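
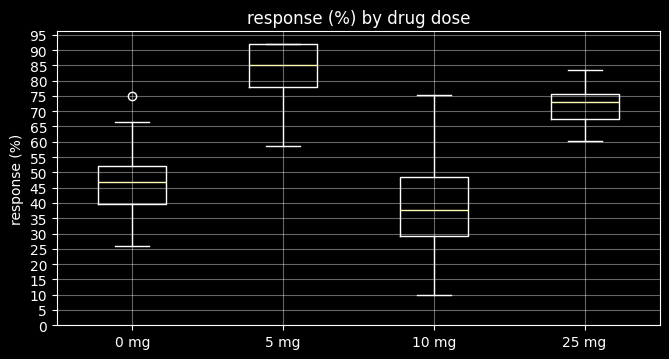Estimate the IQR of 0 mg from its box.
Q3 ≈ 50, Q1 ≈ 40; IQR ≈ 10.

≈ 10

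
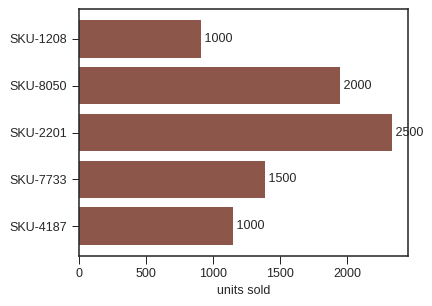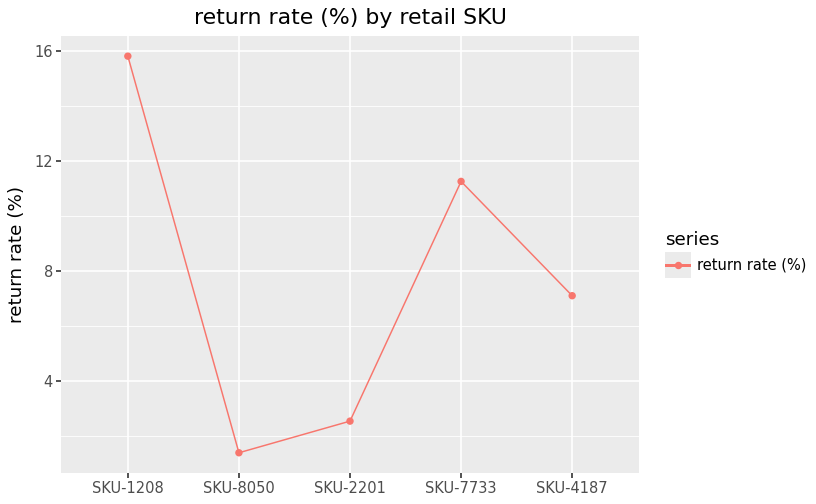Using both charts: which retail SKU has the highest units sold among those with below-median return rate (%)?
SKU-2201

Chart 2 median return rate (%) ≈ 8; below-median retail SKUs: SKU-8050, SKU-2201. Among those, SKU-2201 has the highest units sold (≈ 2500).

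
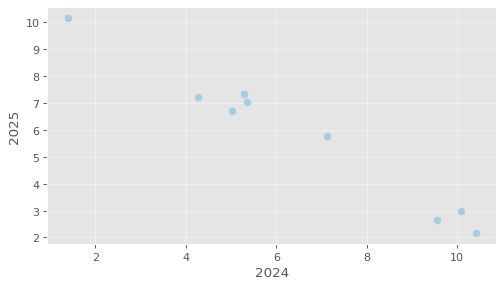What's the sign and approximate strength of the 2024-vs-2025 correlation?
negative, strong

Points are negatively correlated; strong (|r| ≈ 1.0).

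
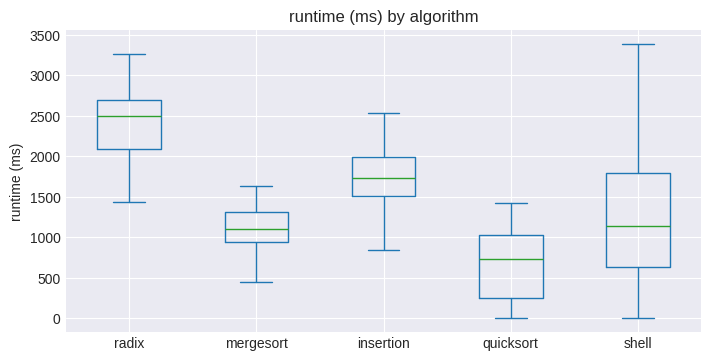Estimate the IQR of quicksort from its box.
≈ 800

Q3 ≈ 1000, Q1 ≈ 200; IQR ≈ 800.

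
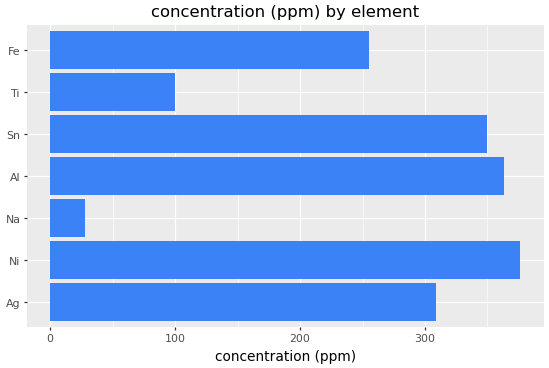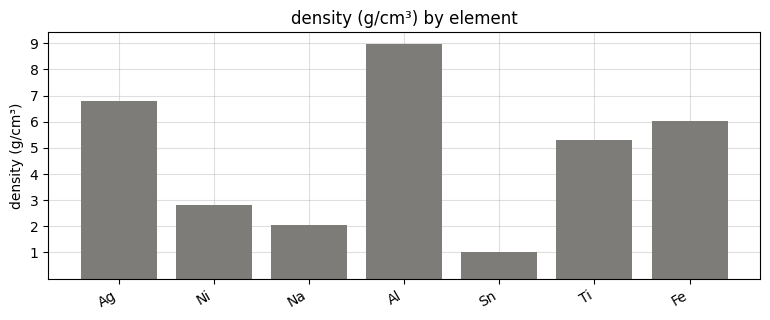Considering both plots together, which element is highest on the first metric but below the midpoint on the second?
Chart 2 median density (g/cm³) ≈ 5; below-median elements: Ni, Na, Sn. Among those, Ni has the highest concentration (ppm) (≈ 400).

Ni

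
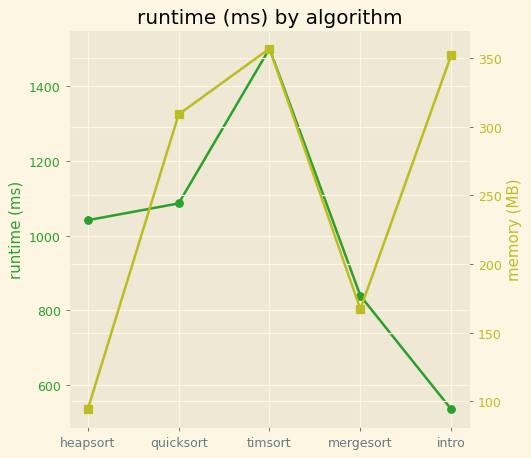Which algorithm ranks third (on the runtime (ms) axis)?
Top 4 (on the runtime (ms) axis): timsort ≈ 1500, quicksort ≈ 1100, heapsort ≈ 1000, mergesort ≈ 800.

heapsort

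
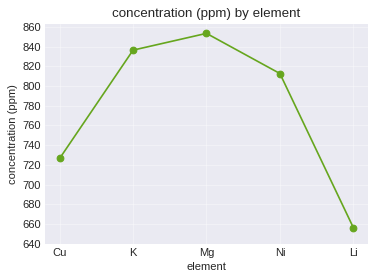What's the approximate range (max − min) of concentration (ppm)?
≈ 200

Max Mg ≈ 860, min Li ≈ 660; range ≈ 200.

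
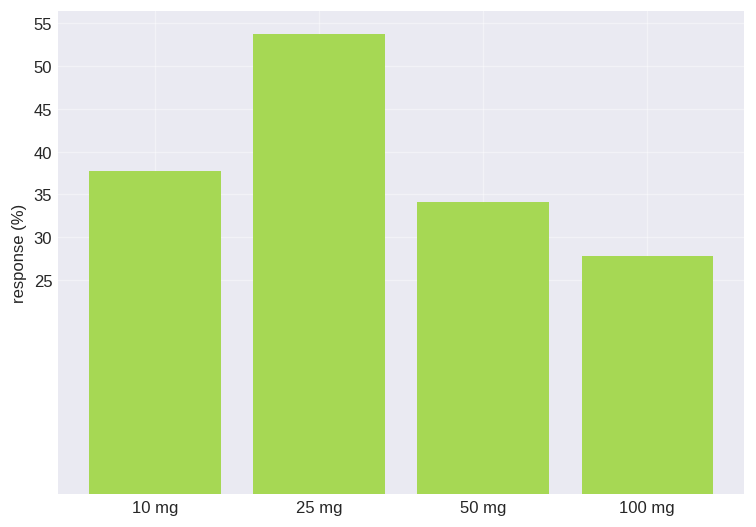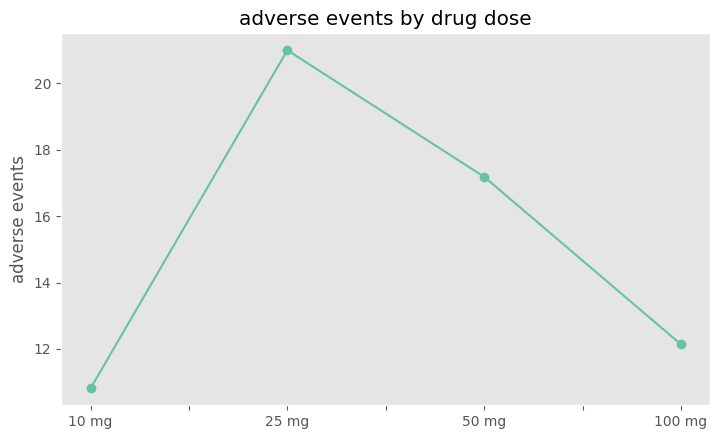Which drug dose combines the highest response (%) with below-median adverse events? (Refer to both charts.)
10 mg

Chart 2 median adverse events ≈ 14; below-median drug doses: 10 mg, 100 mg. Among those, 10 mg has the highest response (%) (≈ 40).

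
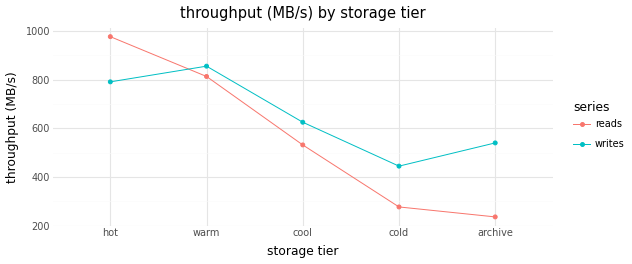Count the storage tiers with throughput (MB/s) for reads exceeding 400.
3

Above 400: hot, warm, cool.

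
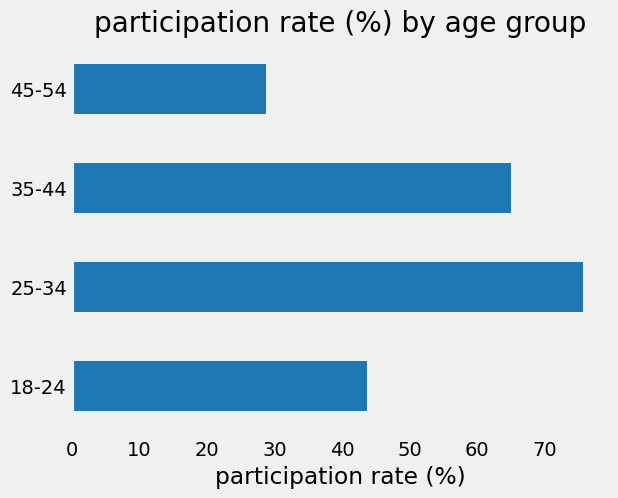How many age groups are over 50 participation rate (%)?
Above 50: 25-34, 35-44.

2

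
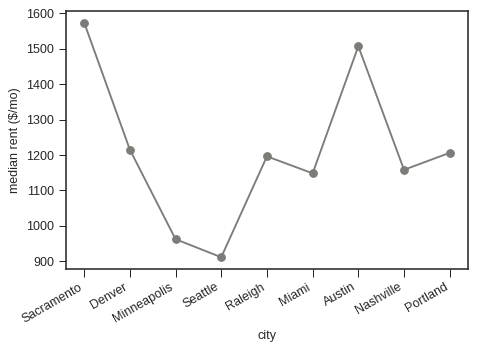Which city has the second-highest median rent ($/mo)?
Austin

Top 3: Sacramento ≈ 1600, Austin ≈ 1500, Denver ≈ 1200.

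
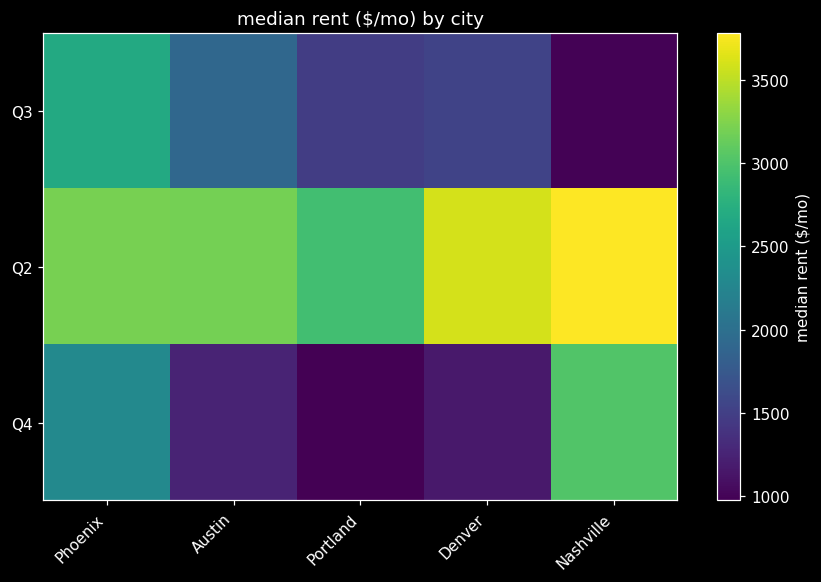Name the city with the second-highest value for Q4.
Top 3 for Q4: Nashville ≈ 3000, Phoenix ≈ 2500, Austin ≈ 1500.

Phoenix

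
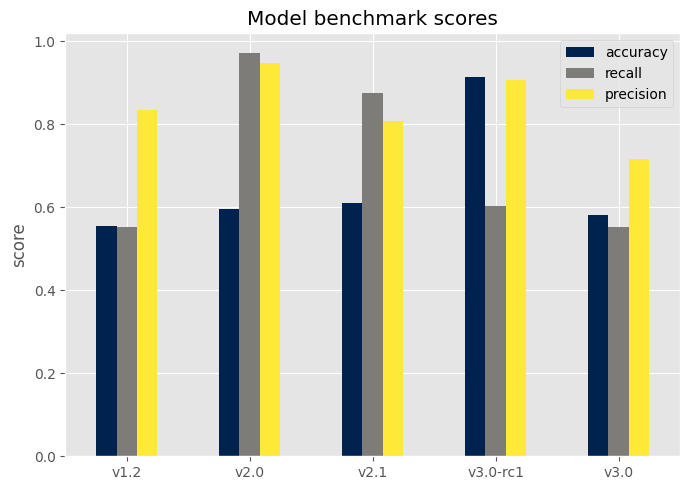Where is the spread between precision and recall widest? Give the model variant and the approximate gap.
v3.0-rc1: precision ≈ 0.9, recall ≈ 0.6 → gap ≈ 0.3. Next-largest (v1.2) is only ≈ 0.2.

v3.0-rc1, ≈ 0.3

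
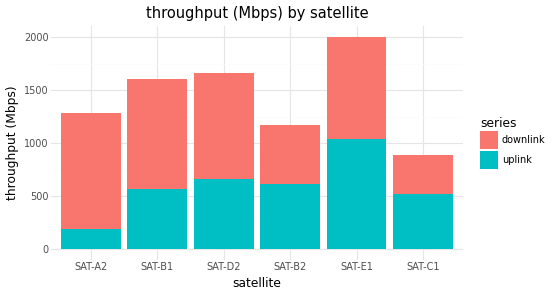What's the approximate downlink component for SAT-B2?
downlink top ≈ 1200, bottom ≈ 600; segment ≈ 600.

≈ 600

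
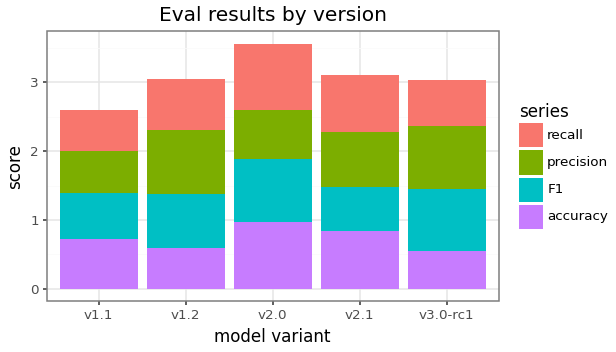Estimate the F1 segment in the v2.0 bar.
≈ 1.0

F1 top ≈ 2.0, bottom ≈ 1.0; segment ≈ 1.0.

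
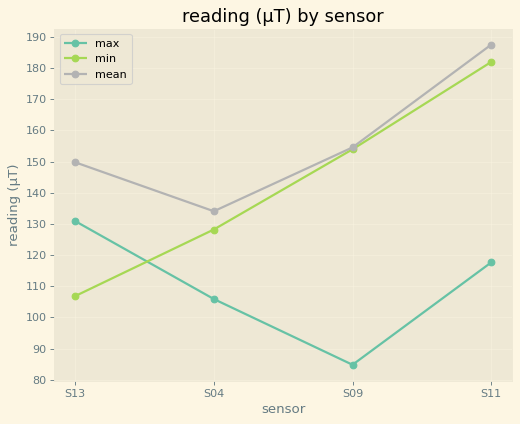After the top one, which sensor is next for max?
Top 3 for max: S13 ≈ 130, S11 ≈ 120, S04 ≈ 110.

S11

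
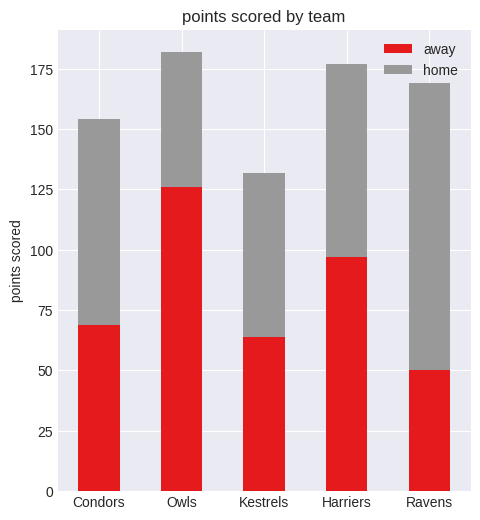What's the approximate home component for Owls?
home top ≈ 180, bottom ≈ 120; segment ≈ 60.

≈ 60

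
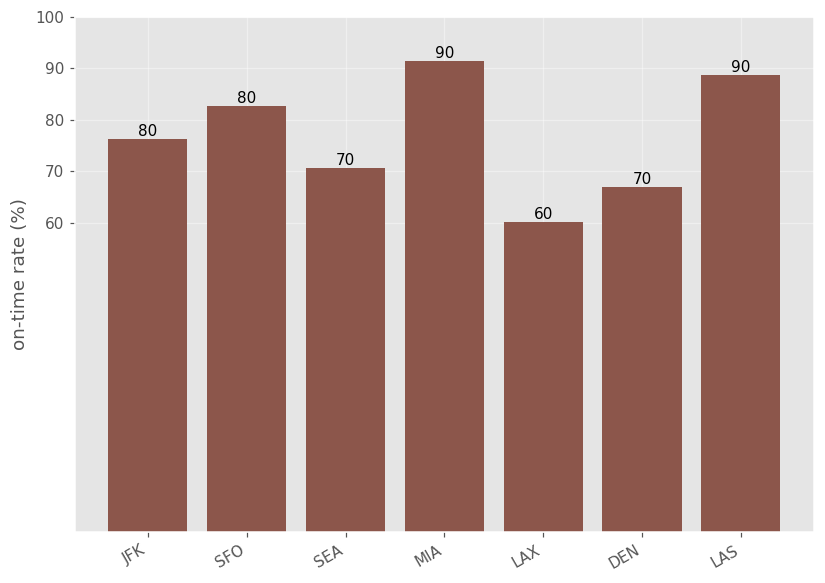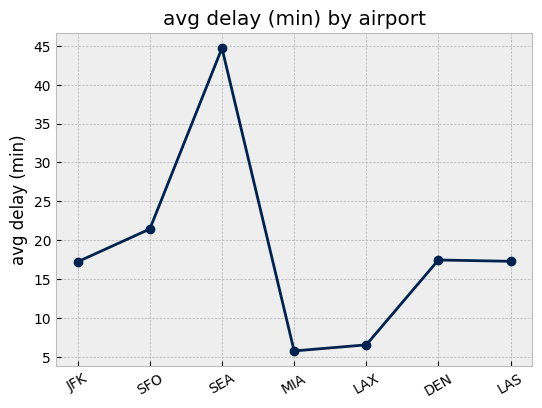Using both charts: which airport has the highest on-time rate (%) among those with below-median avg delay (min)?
Chart 2 median avg delay (min) ≈ 15; below-median airports: JFK, MIA, LAX. Among those, MIA has the highest on-time rate (%) (≈ 90).

MIA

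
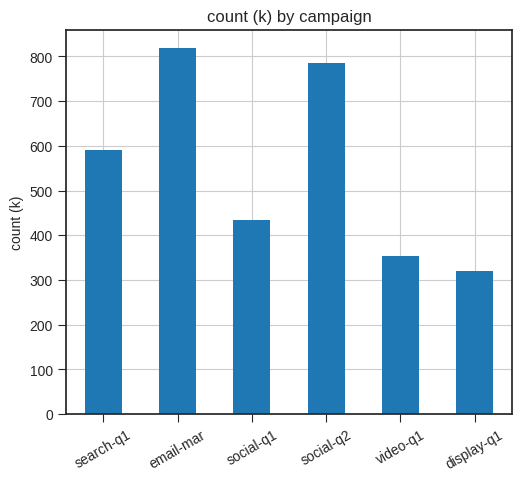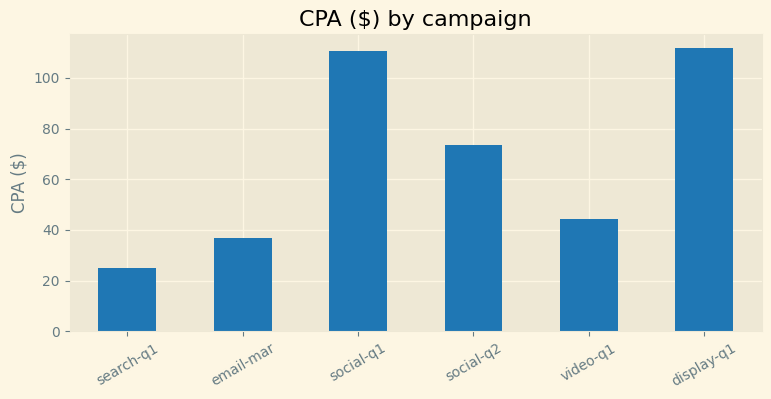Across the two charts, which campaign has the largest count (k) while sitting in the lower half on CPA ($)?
Chart 2 median CPA ($) ≈ 60; below-median campaigns: search-q1, email-mar, video-q1. Among those, email-mar has the highest count (k) (≈ 800).

email-mar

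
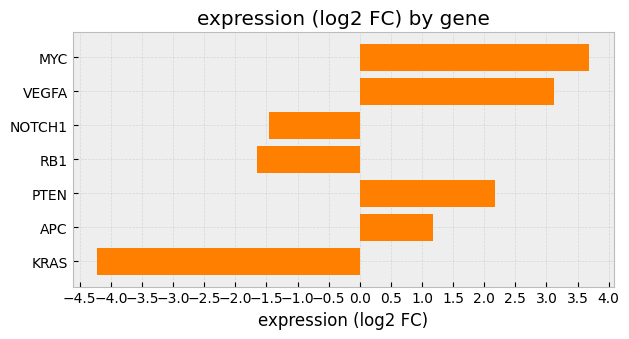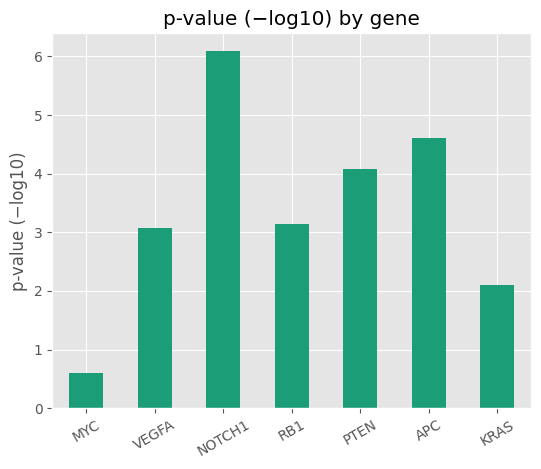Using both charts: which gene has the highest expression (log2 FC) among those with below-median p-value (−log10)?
MYC

Chart 2 median p-value (−log10) ≈ 3; below-median genes: MYC, VEGFA, KRAS. Among those, MYC has the highest expression (log2 FC) (≈ 3.5).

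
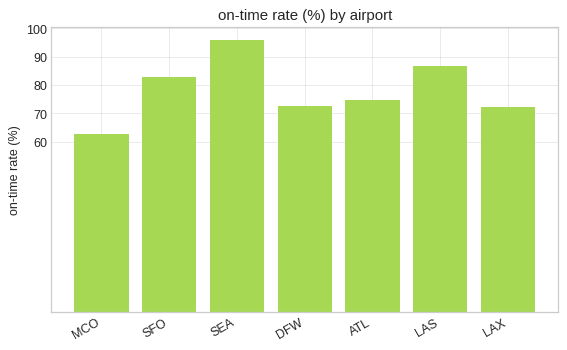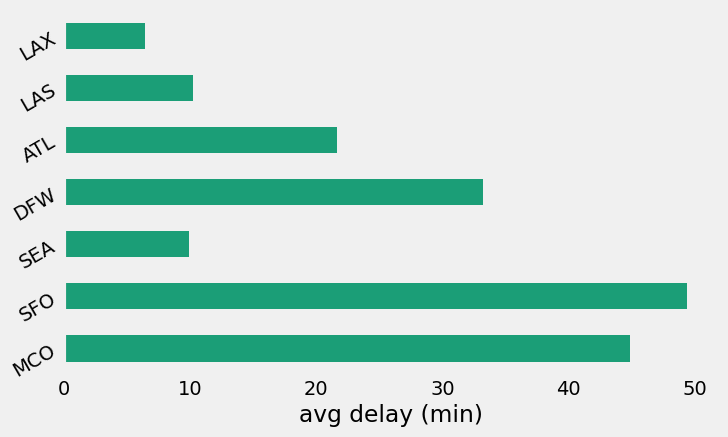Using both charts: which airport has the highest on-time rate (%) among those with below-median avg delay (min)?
Chart 2 median avg delay (min) ≈ 20; below-median airports: SEA, LAS, LAX. Among those, SEA has the highest on-time rate (%) (≈ 100).

SEA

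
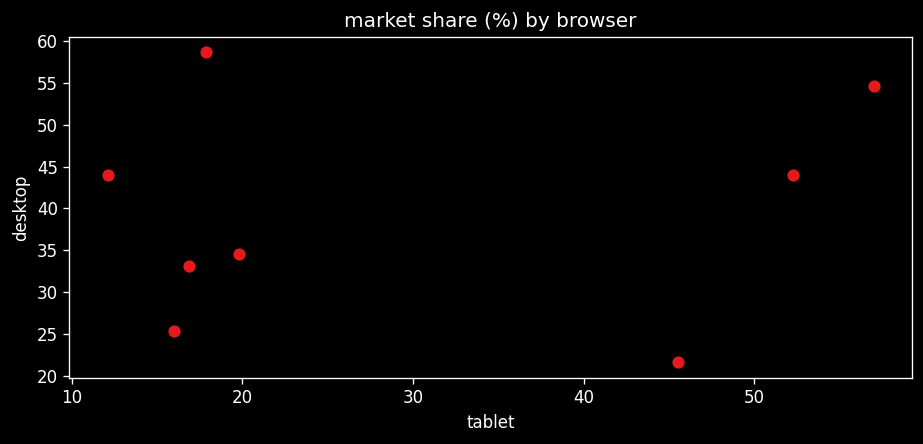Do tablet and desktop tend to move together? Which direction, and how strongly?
no clear correlation

Points are roughly uncorrelated; weak (|r| ≈ 0.1).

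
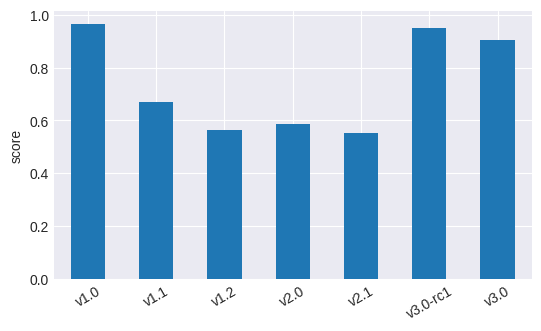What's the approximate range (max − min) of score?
≈ 0.4

Max v1.0 ≈ 1.0, min v2.1 ≈ 0.6; range ≈ 0.4.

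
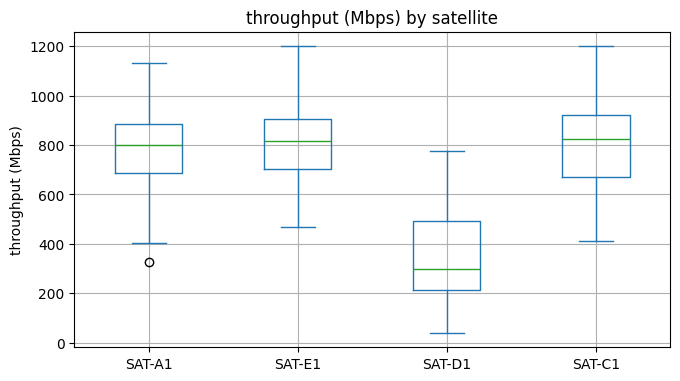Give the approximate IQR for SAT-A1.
Q3 ≈ 900, Q1 ≈ 700; IQR ≈ 200.

≈ 200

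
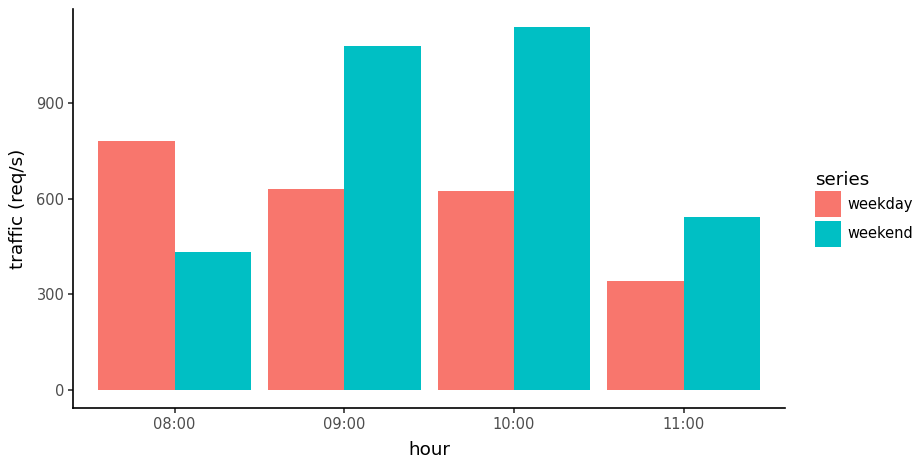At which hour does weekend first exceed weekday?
09:00

08:00: weekend ≈ 400 vs weekday ≈ 800 (not yet); 09:00: weekend ≈ 1100 vs weekday ≈ 600 (first crossover).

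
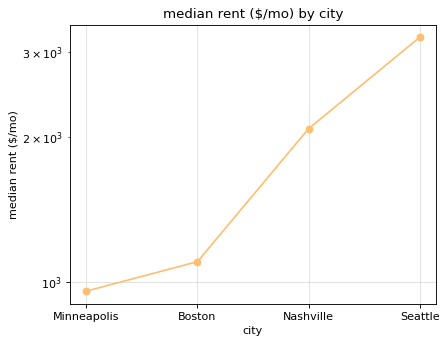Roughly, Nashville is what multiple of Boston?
Nashville ≈ 2000, Boston ≈ 1200; 2000/1200 ≈ 1.67.

≈ 1.67×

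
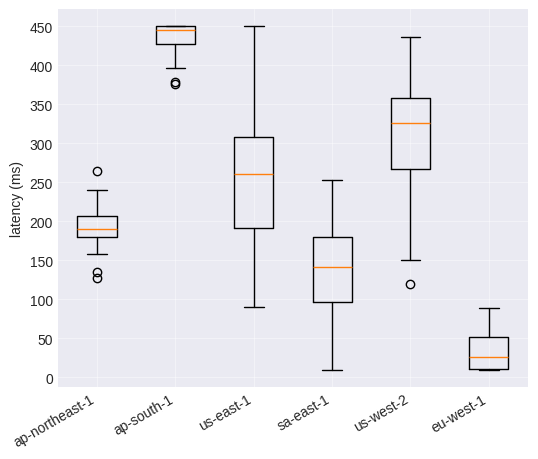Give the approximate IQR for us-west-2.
Q3 ≈ 350, Q1 ≈ 250; IQR ≈ 100.

≈ 100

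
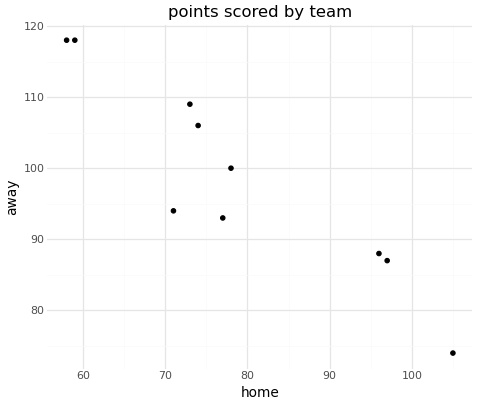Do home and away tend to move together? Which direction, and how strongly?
negative, strong

Points are negatively correlated; strong (|r| ≈ 0.9).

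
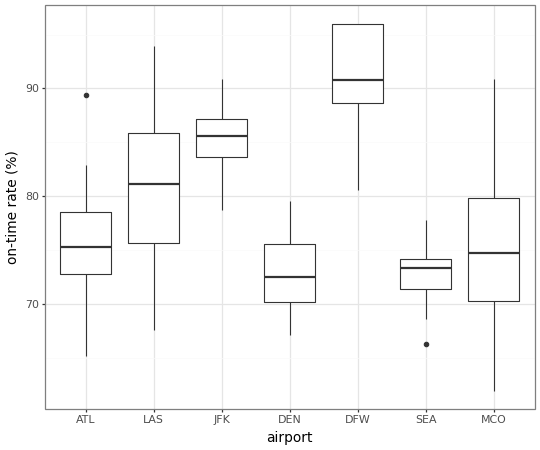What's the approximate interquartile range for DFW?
≈ 8

Q3 ≈ 96, Q1 ≈ 88; IQR ≈ 8.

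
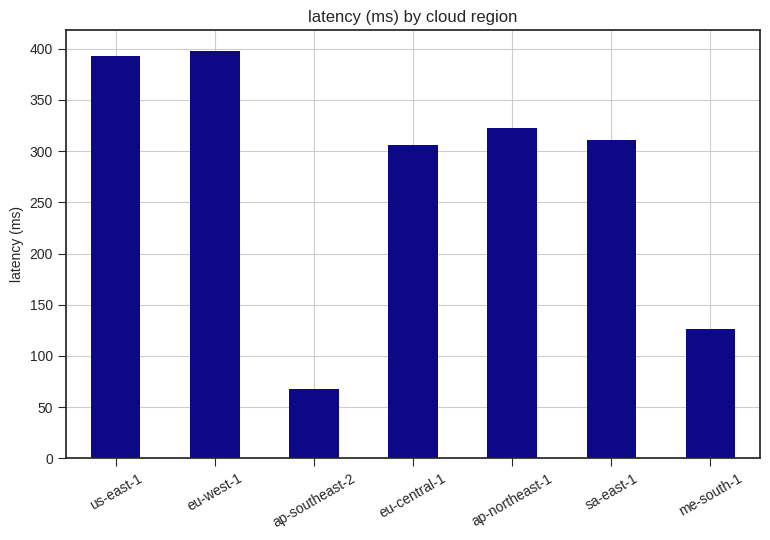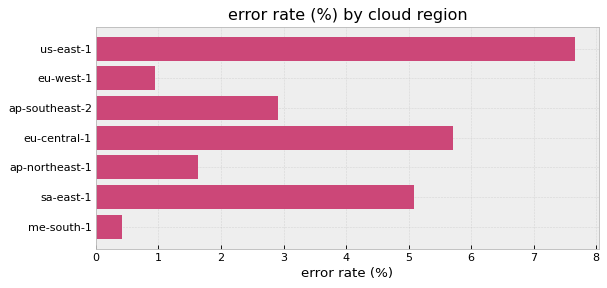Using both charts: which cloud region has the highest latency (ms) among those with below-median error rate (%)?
eu-west-1

Chart 2 median error rate (%) ≈ 3; below-median cloud regions: eu-west-1, ap-northeast-1, me-south-1. Among those, eu-west-1 has the highest latency (ms) (≈ 400).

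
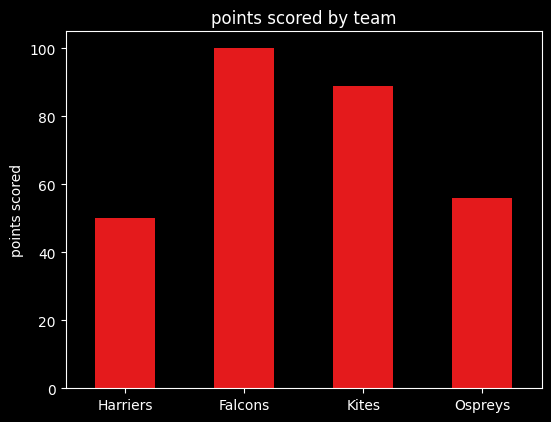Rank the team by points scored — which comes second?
Top 3: Falcons ≈ 100, Kites ≈ 90, Ospreys ≈ 60.

Kites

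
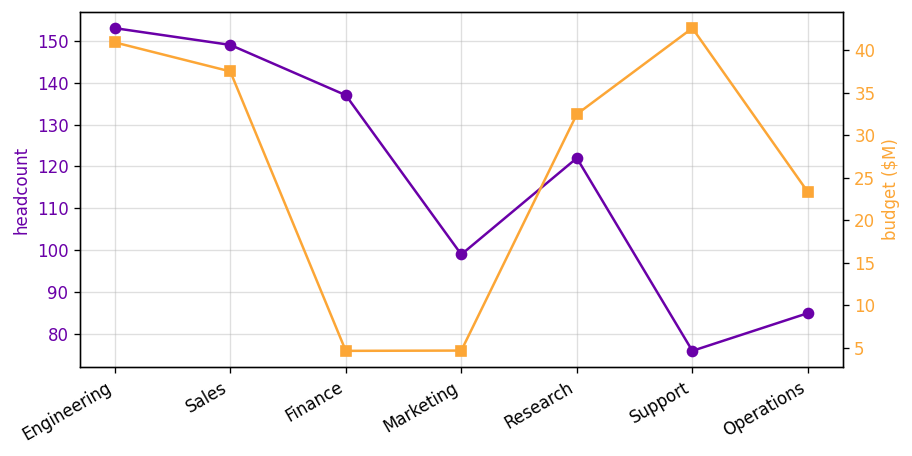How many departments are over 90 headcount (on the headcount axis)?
Above 90: Engineering, Sales, Finance, Marketing, Research.

5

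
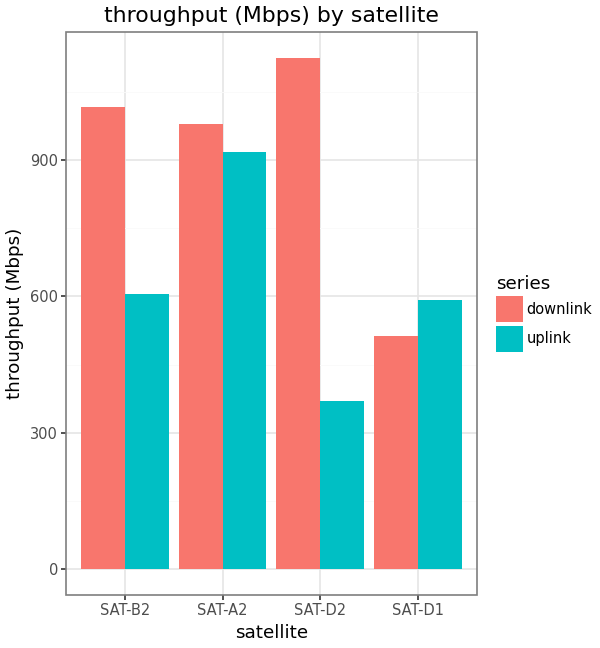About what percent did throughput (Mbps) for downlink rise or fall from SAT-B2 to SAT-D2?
≈ +10%

SAT-B2 ≈ 1000, SAT-D2 ≈ 1100; (1100 − 1000) / 1000 ≈ +10%.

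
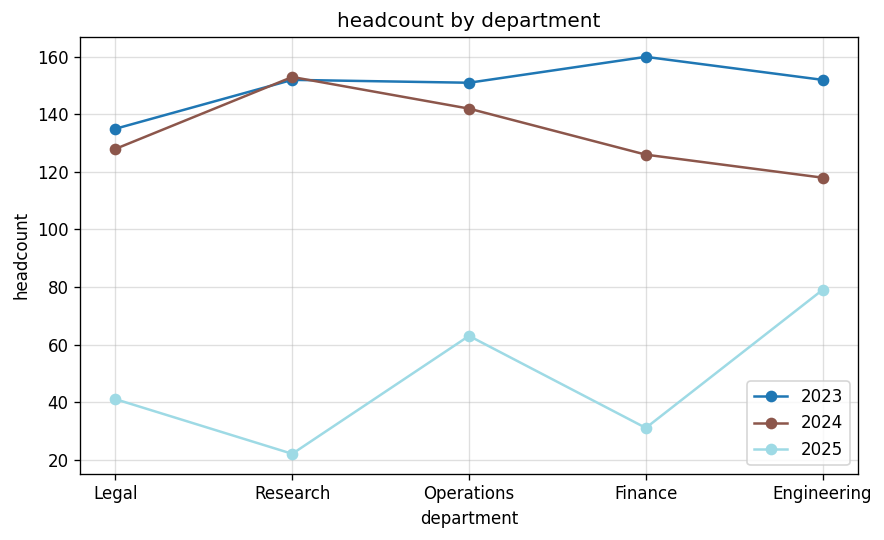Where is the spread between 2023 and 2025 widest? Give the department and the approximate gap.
Research: 2023 ≈ 160, 2025 ≈ 20 → gap ≈ 140. Next-largest (Finance) is only ≈ 120.

Research, ≈ 140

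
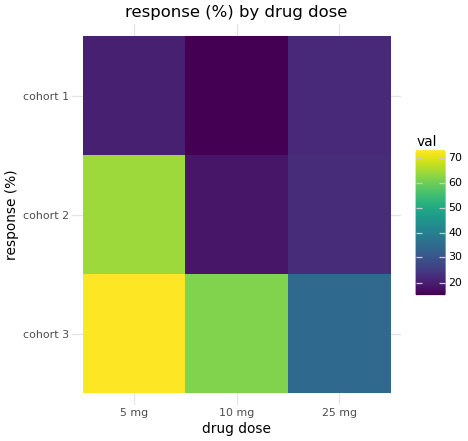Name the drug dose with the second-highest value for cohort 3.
Top 3 for cohort 3: 5 mg ≈ 75, 10 mg ≈ 60, 25 mg ≈ 35.

10 mg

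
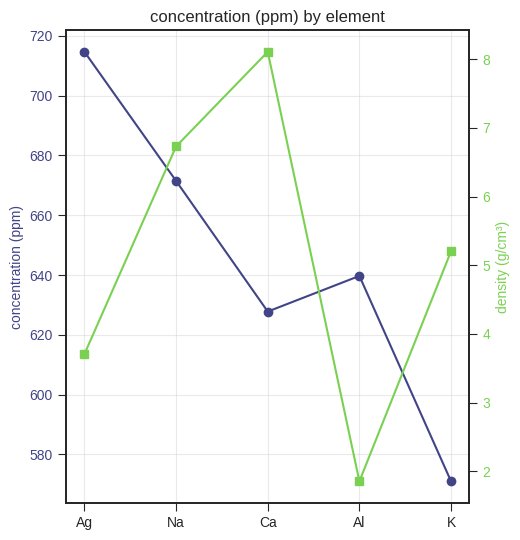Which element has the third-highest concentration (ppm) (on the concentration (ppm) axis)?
Al

Top 4 (on the concentration (ppm) axis): Ag ≈ 720, Na ≈ 680, Al ≈ 640, Ca ≈ 620.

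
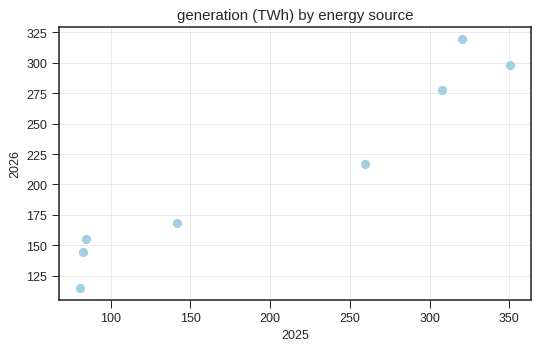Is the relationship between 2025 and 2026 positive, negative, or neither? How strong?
Points are positively correlated; strong (|r| ≈ 1.0).

positive, strong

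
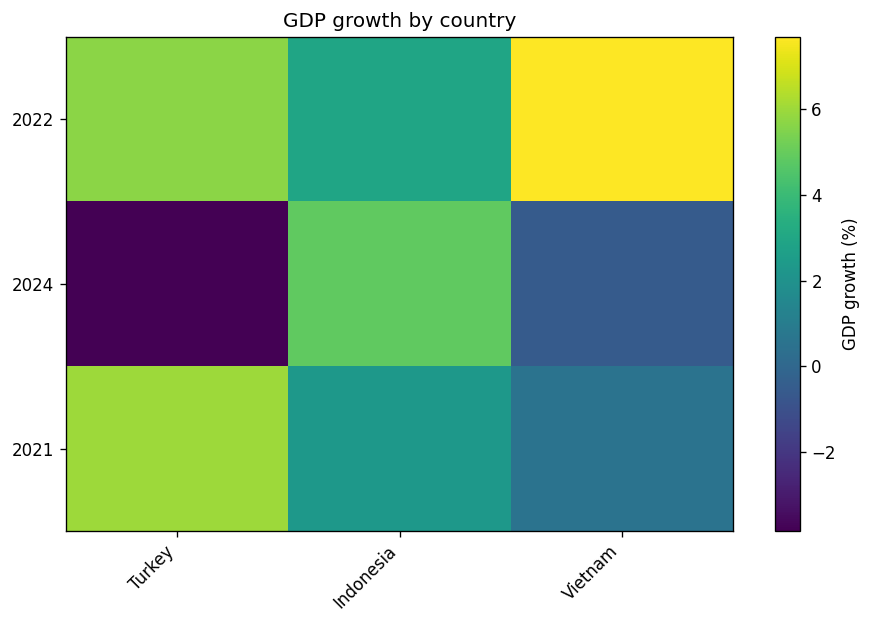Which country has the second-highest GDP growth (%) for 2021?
Top 3 for 2021: Turkey ≈ 6, Indonesia ≈ 2, Vietnam ≈ 1.

Indonesia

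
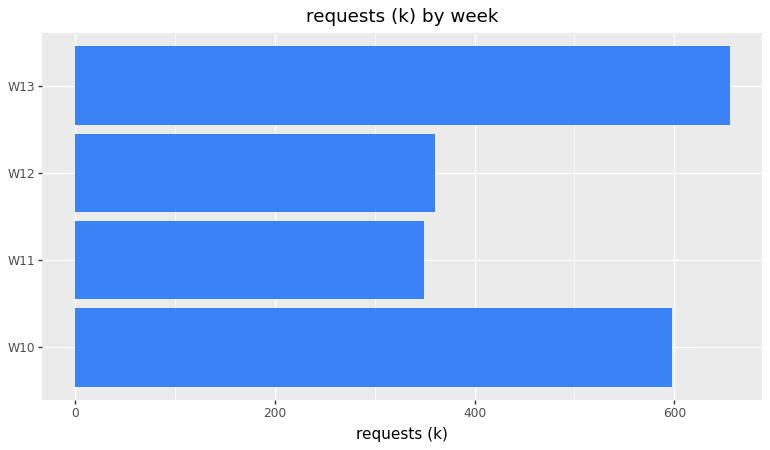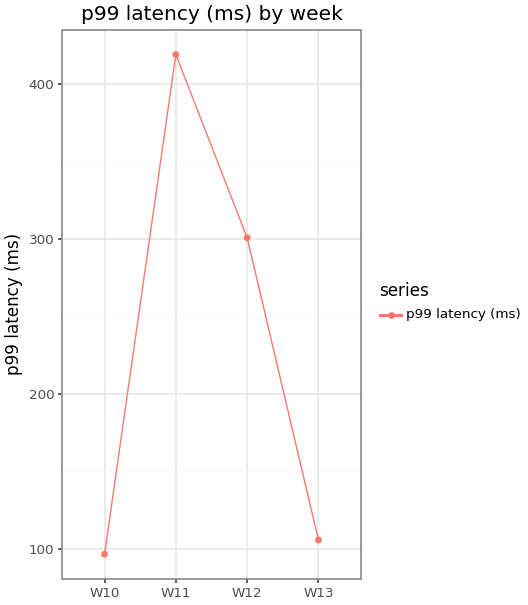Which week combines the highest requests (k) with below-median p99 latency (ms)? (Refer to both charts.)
Chart 2 median p99 latency (ms) ≈ 200; below-median weeks: W10, W13. Among those, W13 has the highest requests (k) (≈ 700).

W13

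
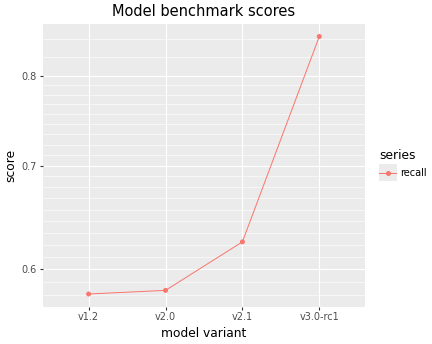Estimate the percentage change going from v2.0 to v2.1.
v2.0 ≈ 0.60, v2.1 ≈ 0.65; (0.65 − 0.60) / 0.60 ≈ +8.3%.

≈ +8.3%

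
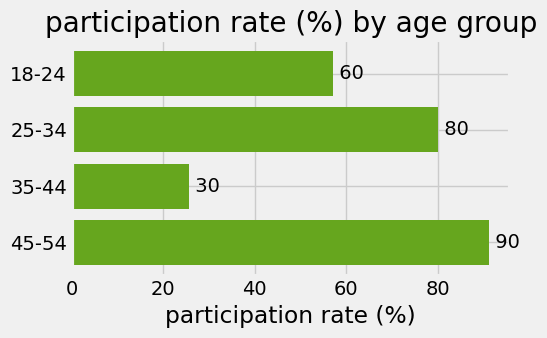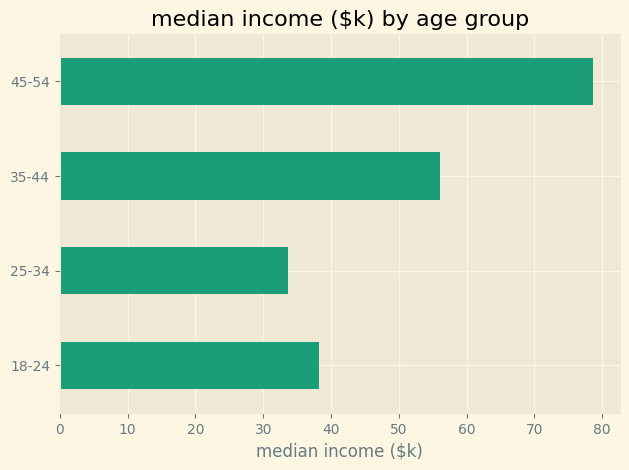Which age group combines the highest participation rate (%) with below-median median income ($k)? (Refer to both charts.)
25-34

Chart 2 median median income ($k) ≈ 50; below-median age groups: 18-24, 25-34. Among those, 25-34 has the highest participation rate (%) (≈ 80).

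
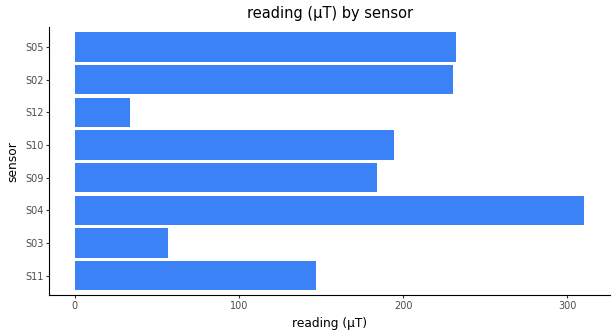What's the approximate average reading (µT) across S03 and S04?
(50 + 300) / 2 ≈ 175.

≈ 175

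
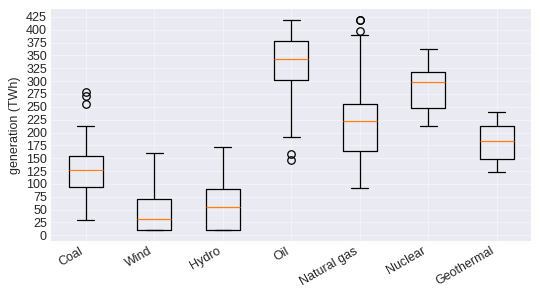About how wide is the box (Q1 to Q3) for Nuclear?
≈ 75

Q3 ≈ 325, Q1 ≈ 250; IQR ≈ 75.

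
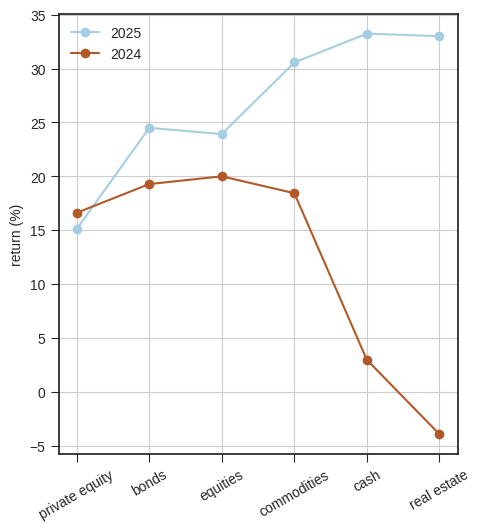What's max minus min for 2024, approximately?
≈ 25

Max equities ≈ 20, min real estate ≈ -5; range ≈ 25.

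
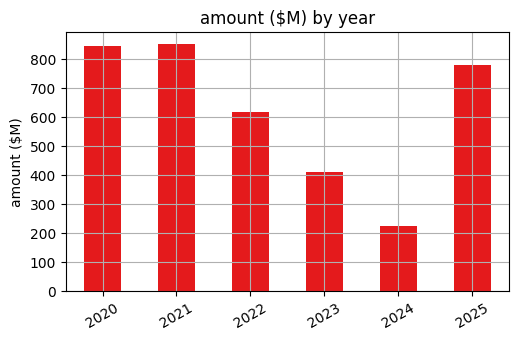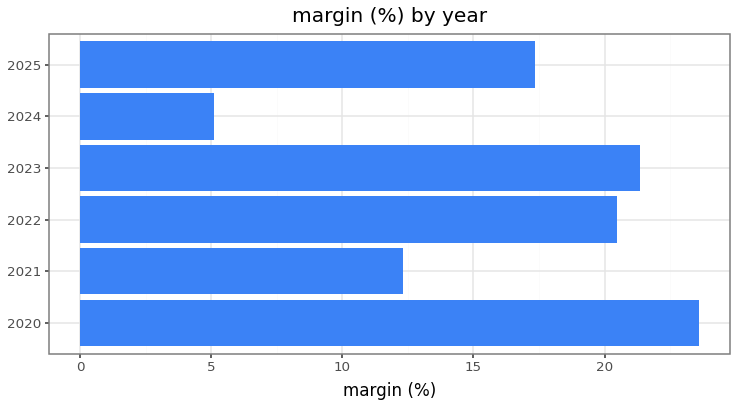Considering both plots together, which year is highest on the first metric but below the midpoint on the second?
2021

Chart 2 median margin (%) ≈ 20; below-median years: 2021, 2024, 2025. Among those, 2021 has the highest amount ($M) (≈ 900).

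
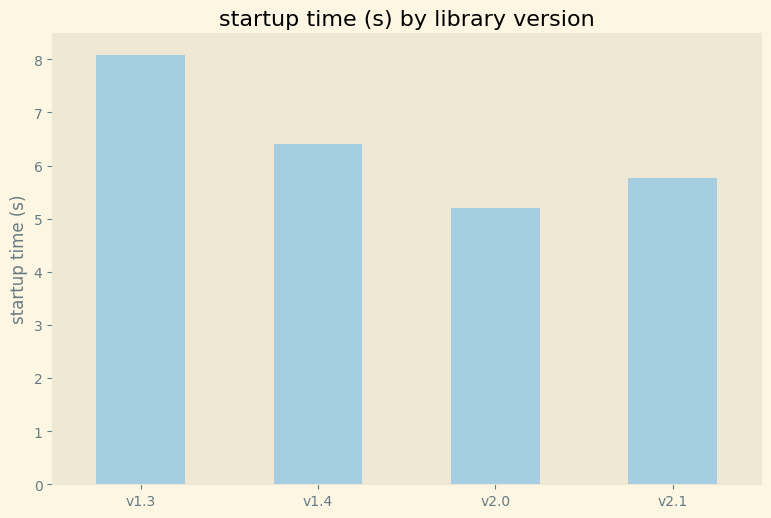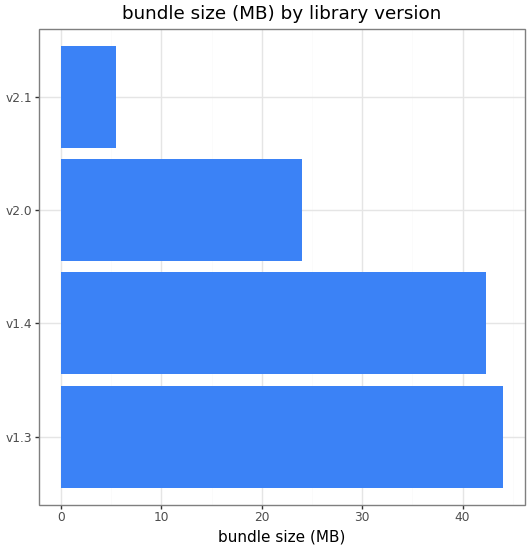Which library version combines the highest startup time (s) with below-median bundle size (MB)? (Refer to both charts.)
v2.1

Chart 2 median bundle size (MB) ≈ 35; below-median library versions: v2.0, v2.1. Among those, v2.1 has the highest startup time (s) (≈ 6).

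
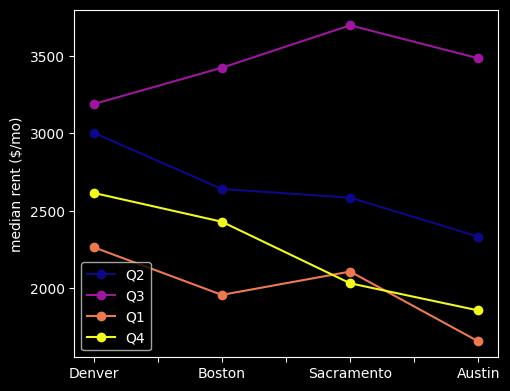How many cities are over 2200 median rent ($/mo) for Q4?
Above 2200: Denver, Boston.

2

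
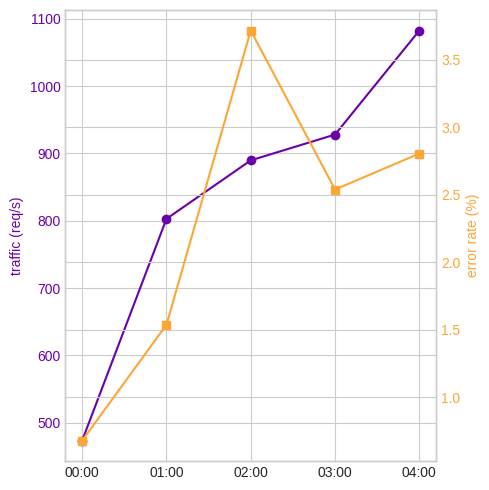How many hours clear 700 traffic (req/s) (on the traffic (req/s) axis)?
4

Above 700: 01:00, 02:00, 03:00, 04:00.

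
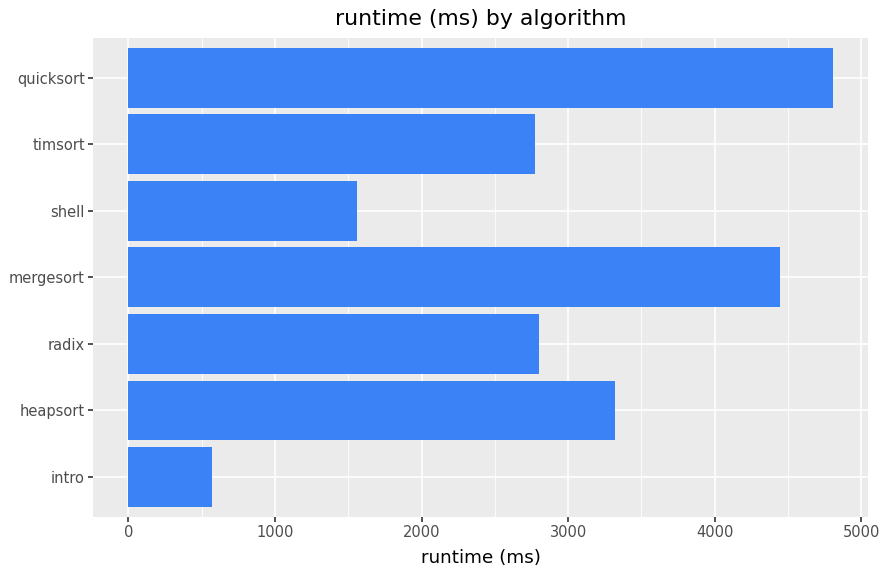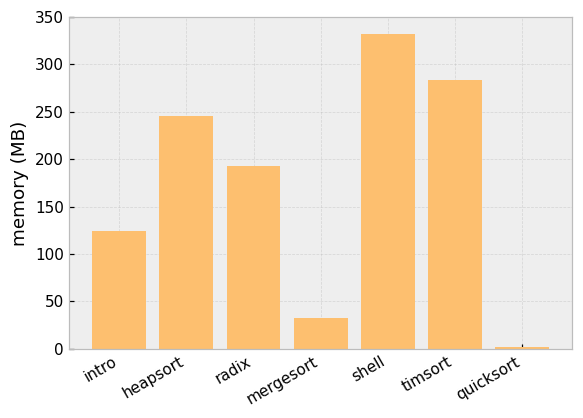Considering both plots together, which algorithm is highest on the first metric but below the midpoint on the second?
Chart 2 median memory (MB) ≈ 200; below-median algorithms: intro, mergesort, quicksort. Among those, quicksort has the highest runtime (ms) (≈ 5000).

quicksort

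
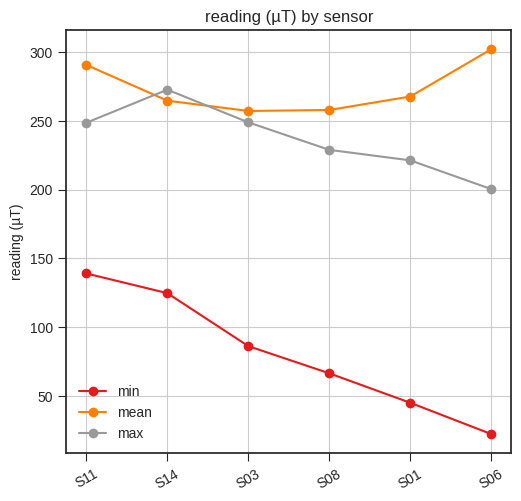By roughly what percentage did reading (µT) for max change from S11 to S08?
S11 ≈ 250, S08 ≈ 225; (225 − 250) / 250 ≈ -10%.

≈ -10%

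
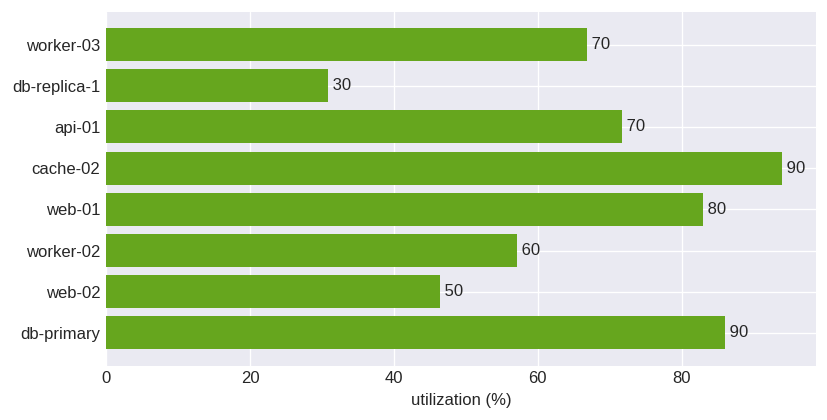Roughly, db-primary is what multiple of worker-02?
≈ 1.5×

db-primary ≈ 90, worker-02 ≈ 60; 90/60 ≈ 1.5.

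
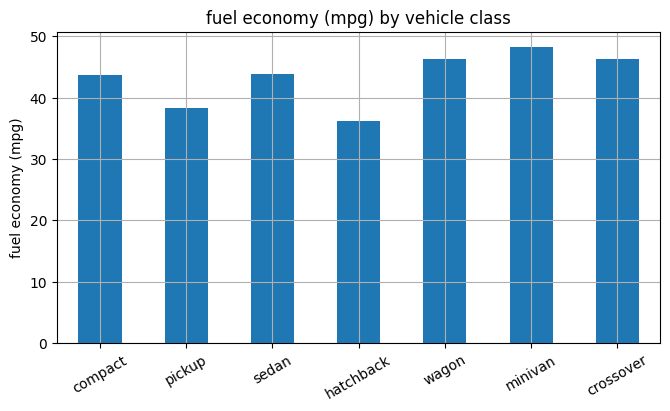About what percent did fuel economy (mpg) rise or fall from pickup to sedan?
≈ +12.5%

pickup ≈ 40, sedan ≈ 45; (45 − 40) / 40 ≈ +12.5%.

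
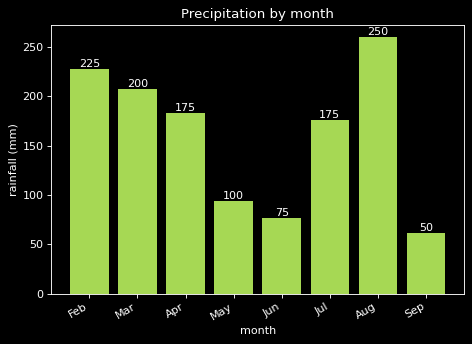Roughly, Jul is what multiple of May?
≈ 1.75×

Jul ≈ 175, May ≈ 100; 175/100 ≈ 1.75.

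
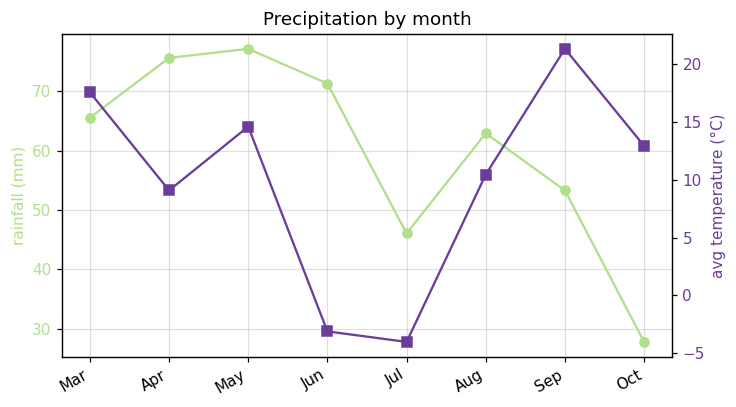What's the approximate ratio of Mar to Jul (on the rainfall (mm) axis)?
≈ 1.44×

Mar ≈ 65, Jul ≈ 45; 65/45 ≈ 1.44.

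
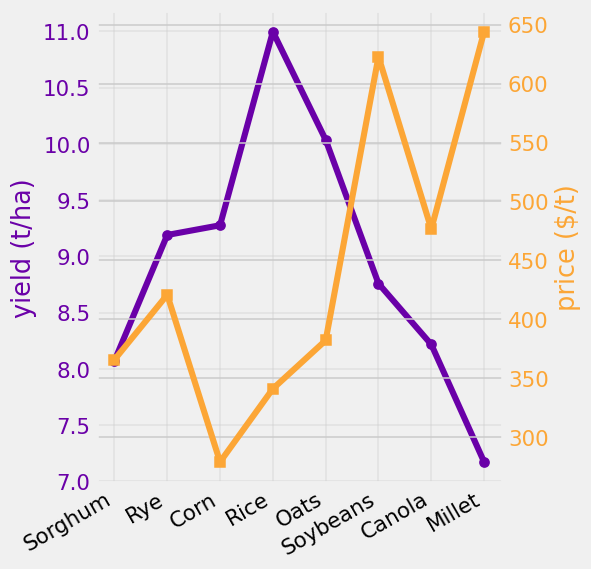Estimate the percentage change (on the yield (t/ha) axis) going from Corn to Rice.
≈ +15.8%

Corn ≈ 9.5, Rice ≈ 11.0; (11.0 − 9.5) / 9.5 ≈ +15.8%.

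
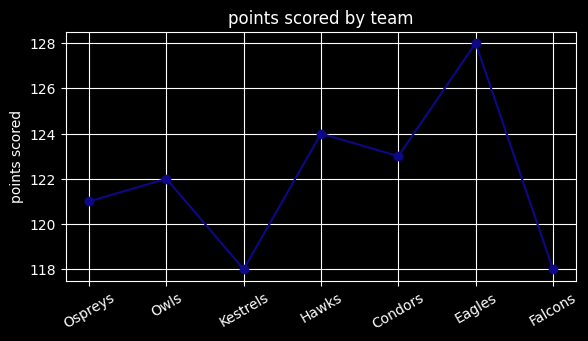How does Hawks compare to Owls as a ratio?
Hawks ≈ 124, Owls ≈ 122; 124/122 ≈ 1.02.

≈ 1.02×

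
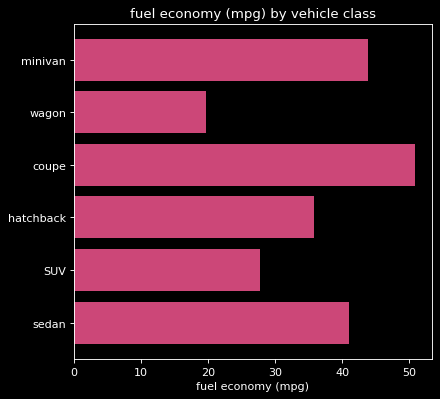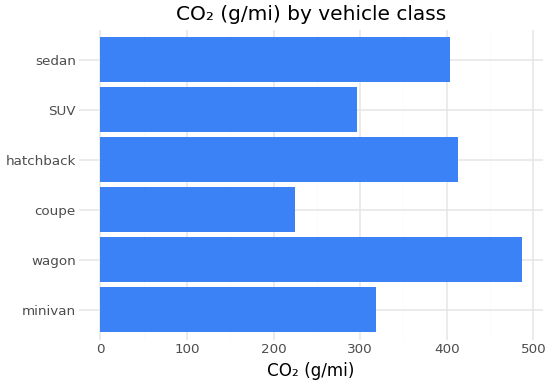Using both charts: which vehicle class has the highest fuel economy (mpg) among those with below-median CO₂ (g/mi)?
coupe

Chart 2 median CO₂ (g/mi) ≈ 350; below-median vehicle classes: minivan, coupe, SUV. Among those, coupe has the highest fuel economy (mpg) (≈ 50).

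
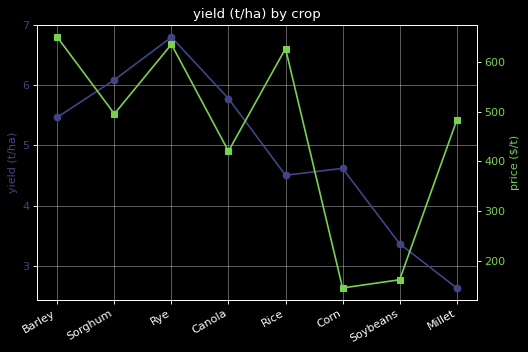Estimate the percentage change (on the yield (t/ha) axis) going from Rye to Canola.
≈ -14.3%

Rye ≈ 7.0, Canola ≈ 6.0; (6.0 − 7.0) / 7.0 ≈ -14.3%.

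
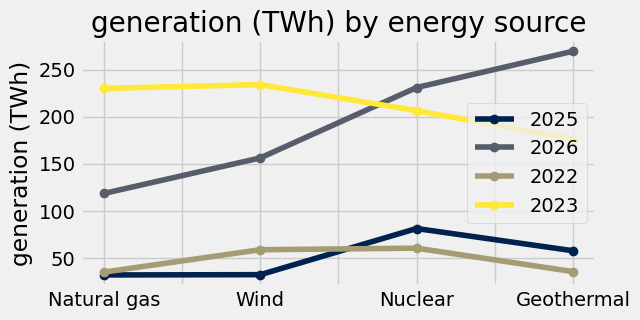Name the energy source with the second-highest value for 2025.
Top 3 for 2025: Nuclear ≈ 80, Geothermal ≈ 60, Wind ≈ 40.

Geothermal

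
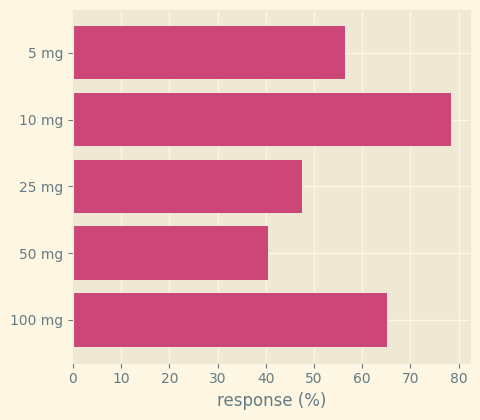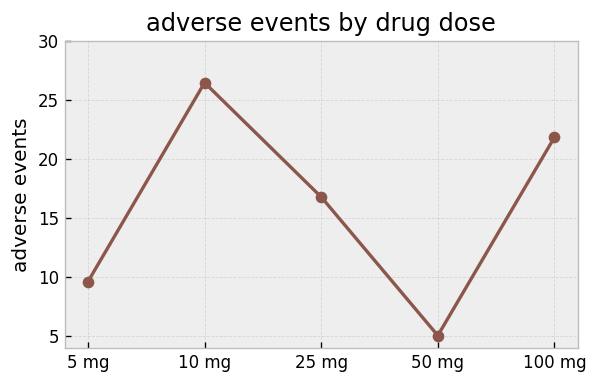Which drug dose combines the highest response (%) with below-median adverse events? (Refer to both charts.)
Chart 2 median adverse events ≈ 15; below-median drug doses: 5 mg, 50 mg. Among those, 5 mg has the highest response (%) (≈ 60).

5 mg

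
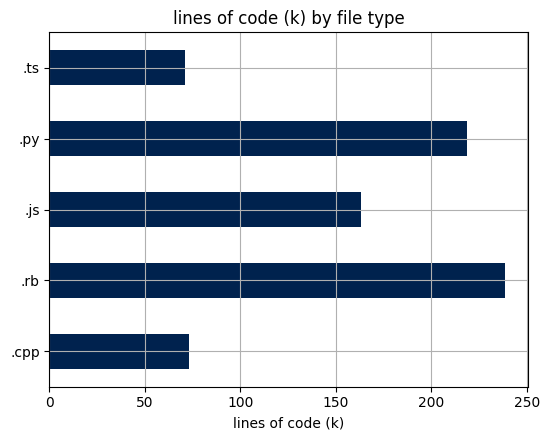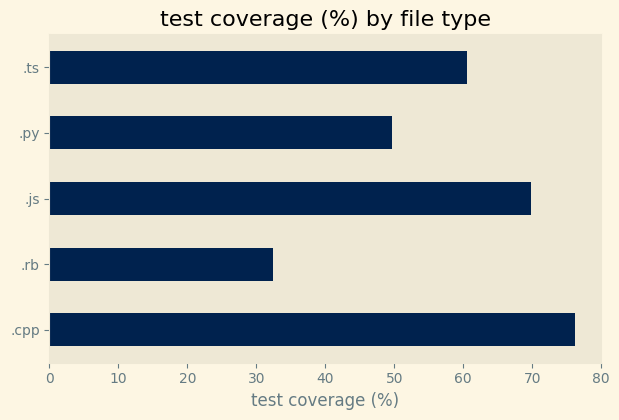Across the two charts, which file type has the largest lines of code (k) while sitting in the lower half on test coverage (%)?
.rb

Chart 2 median test coverage (%) ≈ 60; below-median file types: .rb, .py. Among those, .rb has the highest lines of code (k) (≈ 250).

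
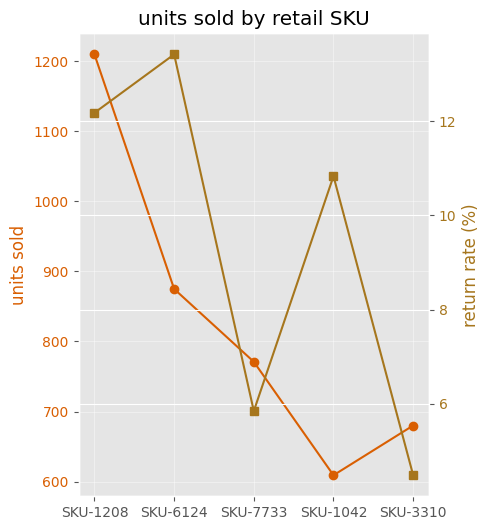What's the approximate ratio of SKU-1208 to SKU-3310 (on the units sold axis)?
≈ 1.71×

SKU-1208 ≈ 1200, SKU-3310 ≈ 700; 1200/700 ≈ 1.71.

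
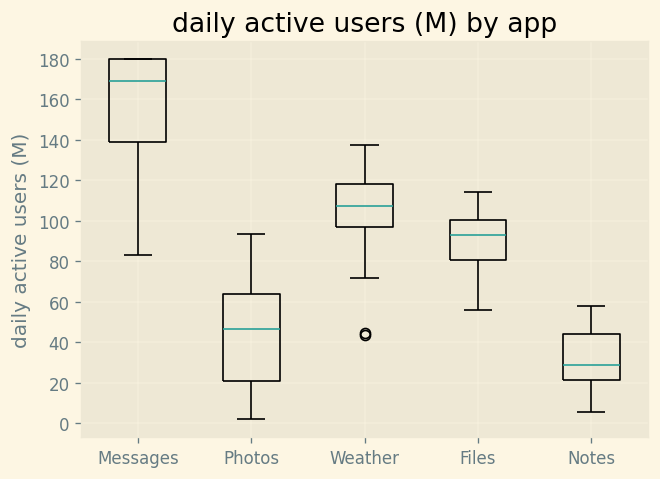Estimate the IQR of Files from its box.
≈ 20

Q3 ≈ 100, Q1 ≈ 80; IQR ≈ 20.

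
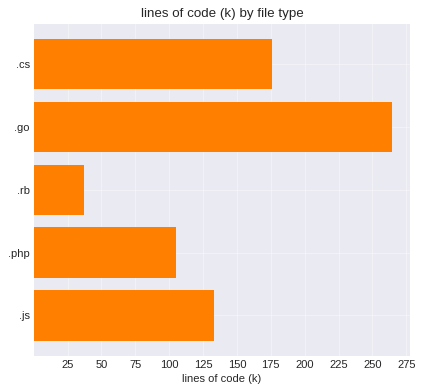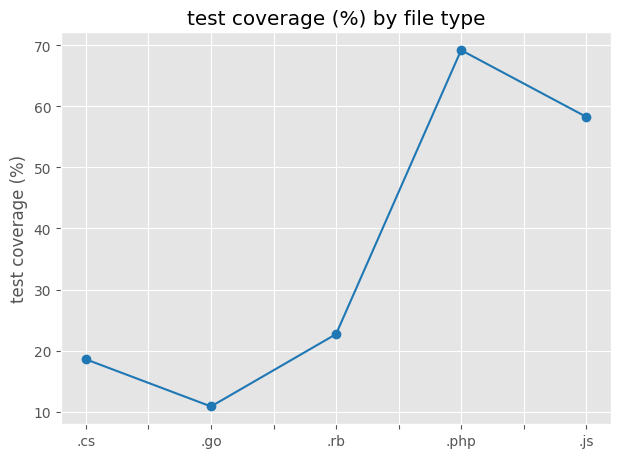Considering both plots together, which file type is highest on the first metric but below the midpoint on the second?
Chart 2 median test coverage (%) ≈ 20; below-median file types: .cs, .go. Among those, .go has the highest lines of code (k) (≈ 275).

.go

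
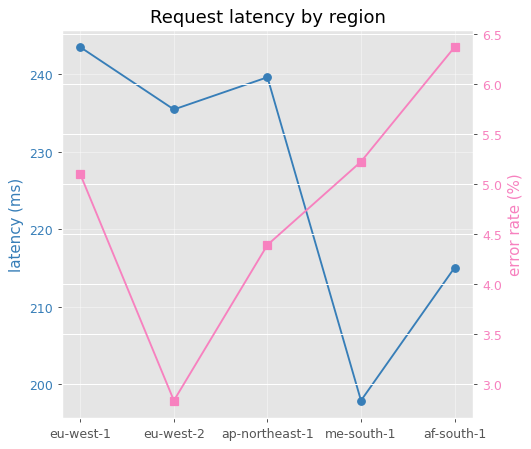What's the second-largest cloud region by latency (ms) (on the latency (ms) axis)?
Top 3 (on the latency (ms) axis): eu-west-1 ≈ 245, ap-northeast-1 ≈ 240, eu-west-2 ≈ 235.

ap-northeast-1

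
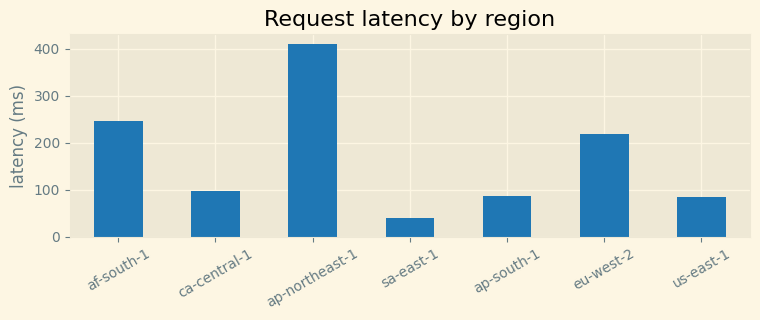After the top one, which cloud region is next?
Top 3: ap-northeast-1 ≈ 400, af-south-1 ≈ 250, eu-west-2 ≈ 200.

af-south-1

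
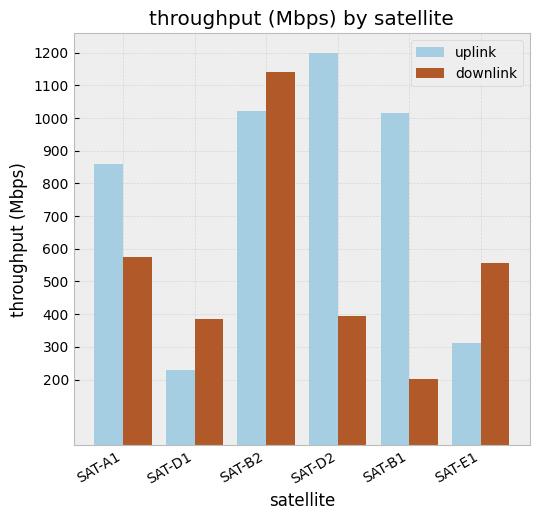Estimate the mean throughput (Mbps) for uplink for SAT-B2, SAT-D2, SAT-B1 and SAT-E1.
(1000 + 1200 + 1000 + 300) / 4 ≈ 875.

≈ 875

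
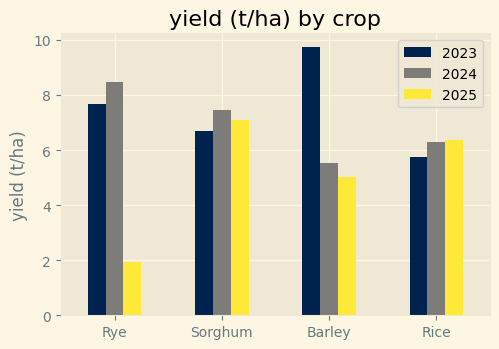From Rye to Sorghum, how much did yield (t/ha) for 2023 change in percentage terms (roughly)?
Rye ≈ 8, Sorghum ≈ 7; (7 − 8) / 8 ≈ -12.5%.

≈ -12.5%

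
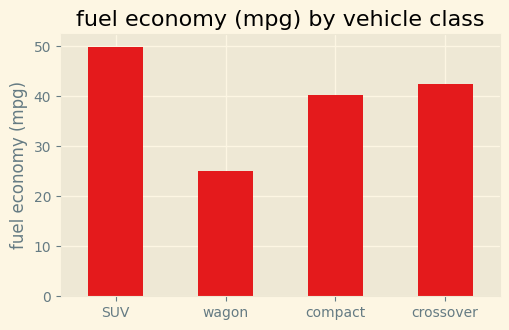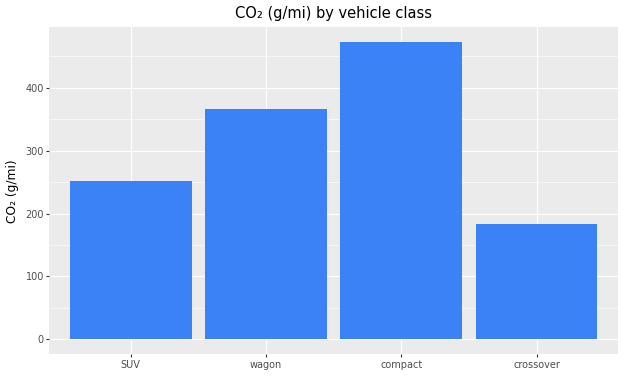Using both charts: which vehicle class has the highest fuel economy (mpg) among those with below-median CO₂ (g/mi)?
SUV

Chart 2 median CO₂ (g/mi) ≈ 300; below-median vehicle classes: SUV, crossover. Among those, SUV has the highest fuel economy (mpg) (≈ 50).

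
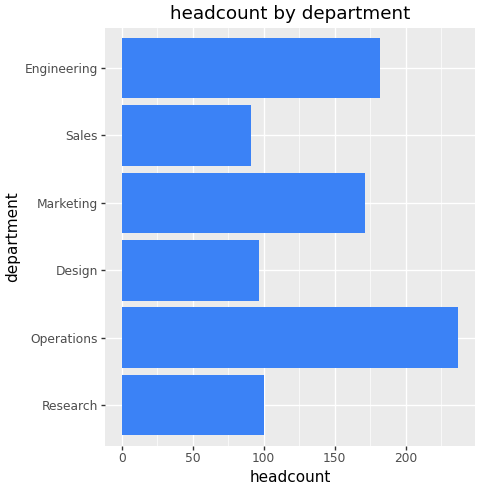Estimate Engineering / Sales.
≈ 1.8×

Engineering ≈ 180, Sales ≈ 100; 180/100 ≈ 1.8.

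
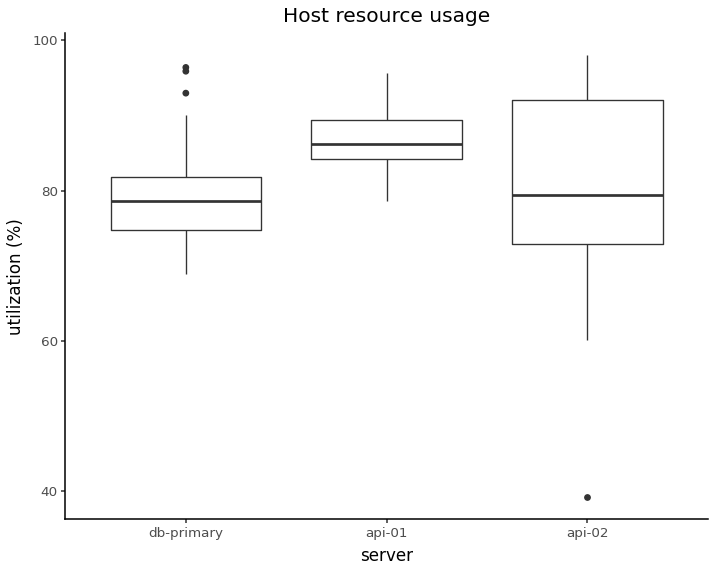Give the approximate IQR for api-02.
≈ 19

Q3 ≈ 92, Q1 ≈ 73; IQR ≈ 19.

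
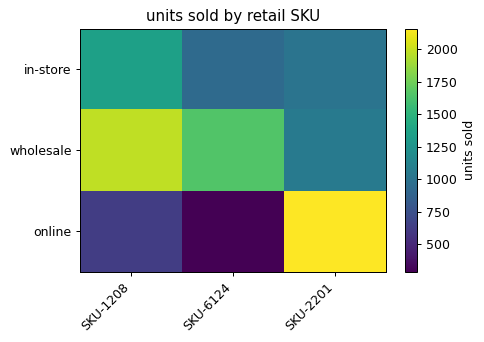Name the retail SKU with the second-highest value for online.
Top 3 for online: SKU-2201 ≈ 2200, SKU-1208 ≈ 600, SKU-6124 ≈ 200.

SKU-1208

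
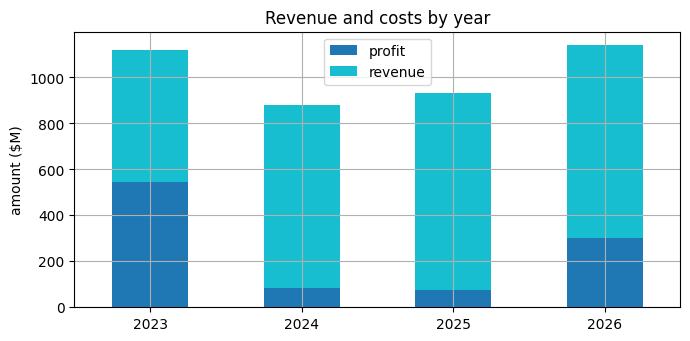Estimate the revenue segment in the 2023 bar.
revenue top ≈ 1100, bottom ≈ 500; segment ≈ 600.

≈ 600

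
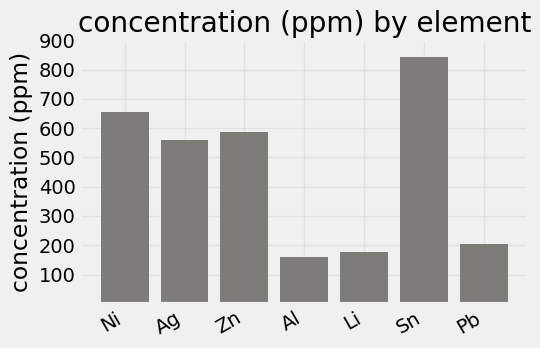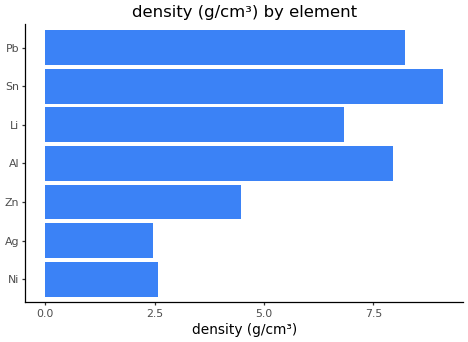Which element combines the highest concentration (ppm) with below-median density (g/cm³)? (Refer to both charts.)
Chart 2 median density (g/cm³) ≈ 7; below-median elements: Ni, Ag, Zn. Among those, Ni has the highest concentration (ppm) (≈ 700).

Ni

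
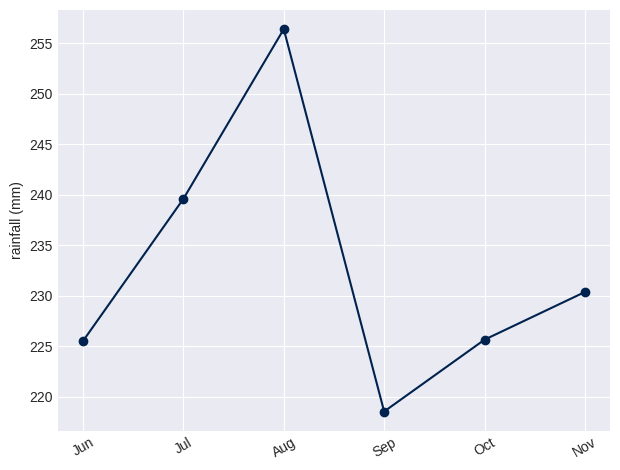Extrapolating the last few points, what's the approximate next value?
Last three: 220, 225, 230 → slope ≈ 5/step → next ≈ 235.

≈ 235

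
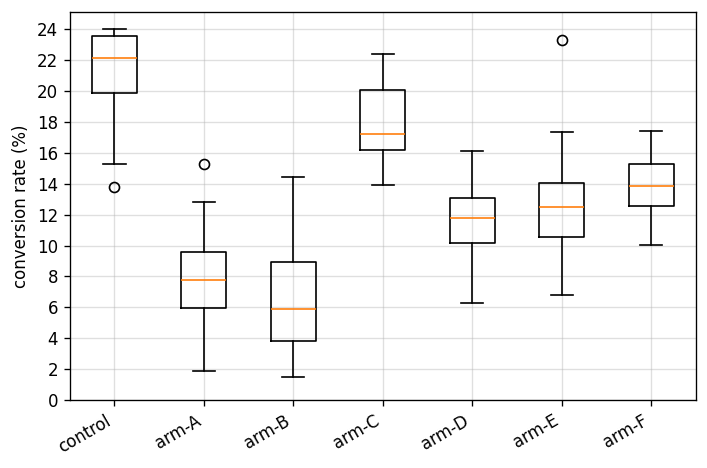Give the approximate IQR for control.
Q3 ≈ 24, Q1 ≈ 20; IQR ≈ 4.

≈ 4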